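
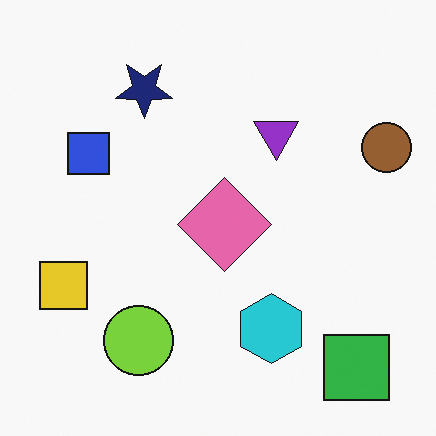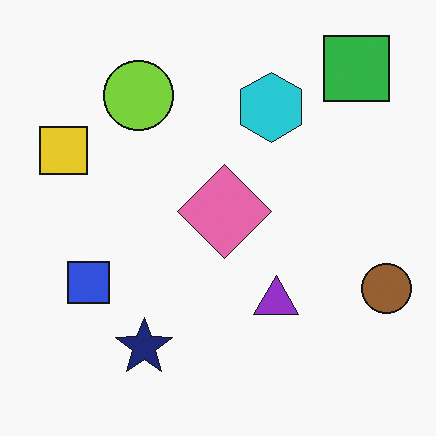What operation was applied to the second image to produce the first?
It was flipped vertically (top ↔ bottom).

The green square is in the top-right of the second image and the bottom-right of the first — shapes on opposite sides of the horizontal midline have swapped in a mirror flip.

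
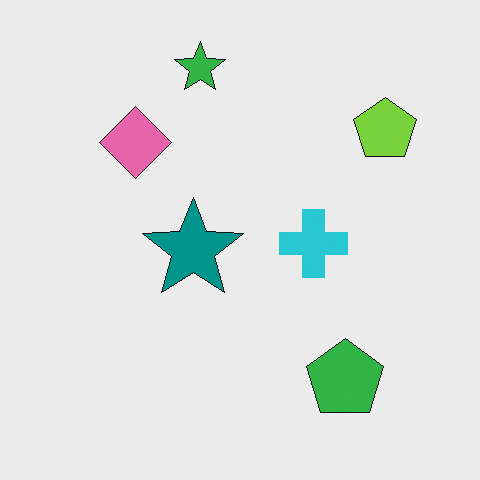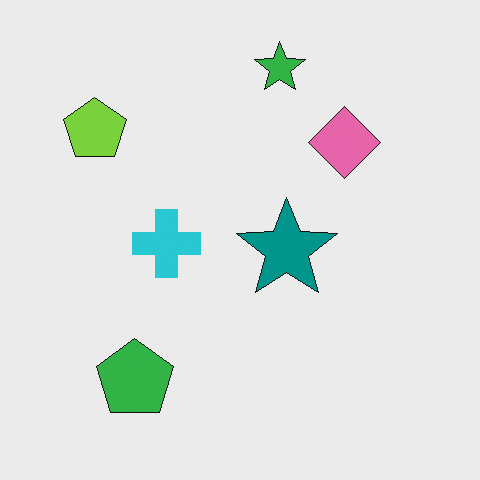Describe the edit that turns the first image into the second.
It was flipped horizontally (left ↔ right).

The lime pentagon is in the top-right of the first image and the top-left of the second — shapes on opposite sides of the vertical midline have swapped in a mirror flip.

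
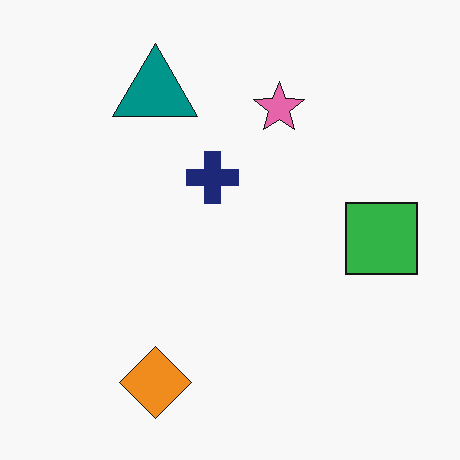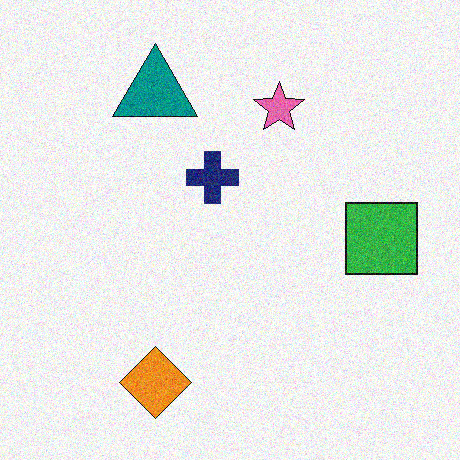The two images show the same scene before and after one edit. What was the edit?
The transformation is: degraded with visible gaussian noise.

Random speckle covers the whole image, including the flat background.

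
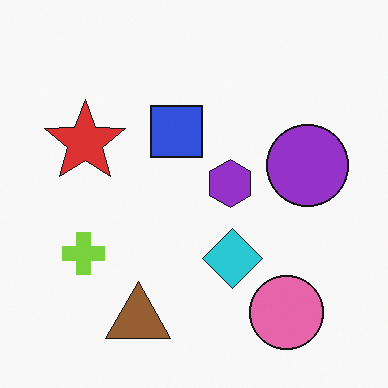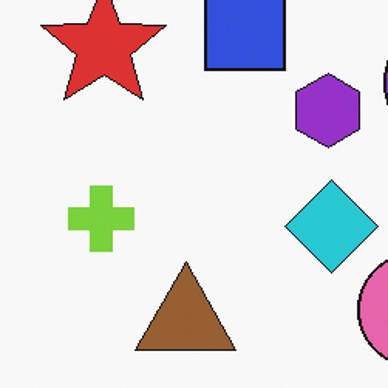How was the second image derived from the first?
Cropped slightly and scaled back up.

The visible shapes are larger and the field of view is narrower; shapes near the original edges may be partly or wholly outside the frame — a crop-and-rescale.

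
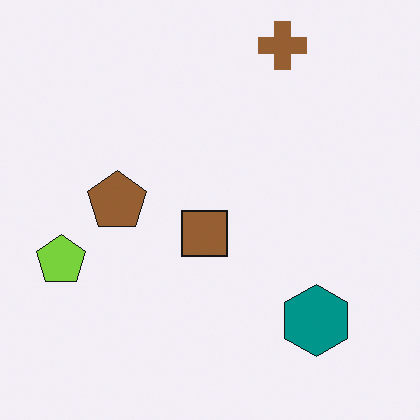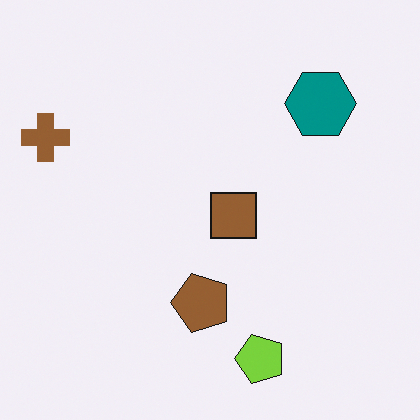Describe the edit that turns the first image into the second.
This is the original image rotated 90° counter-clockwise.

The brown cross sits in the top-right of the first image and the top-left of the second — consistent with a whole-image 90° counter-clockwise rotation.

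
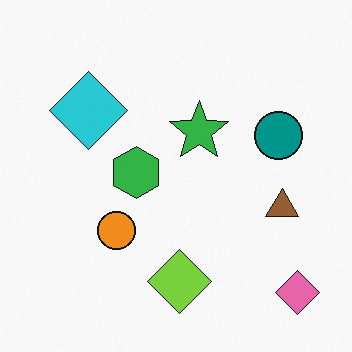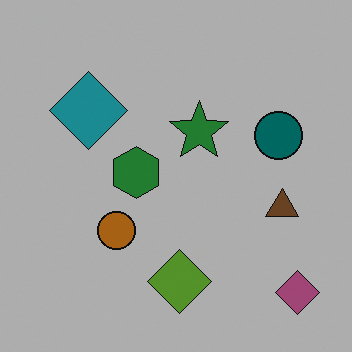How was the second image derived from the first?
It was substantially darkened.

Every pixel — background and shapes alike — is uniformly darkened.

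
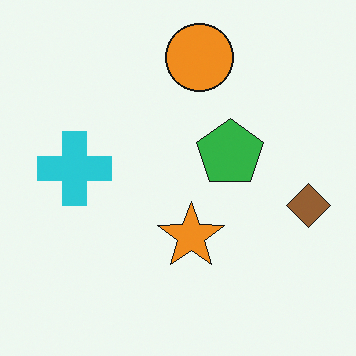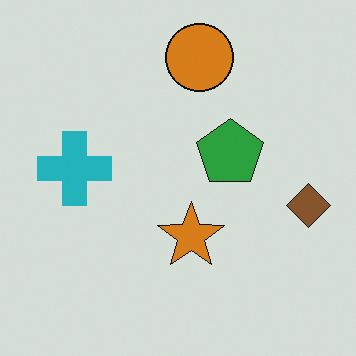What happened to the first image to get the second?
The transformation is: darkened a little.

Every pixel — background and shapes alike — is uniformly darkened.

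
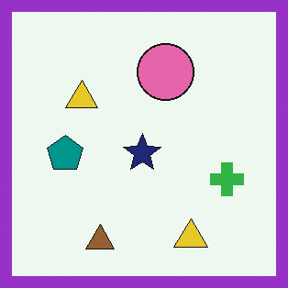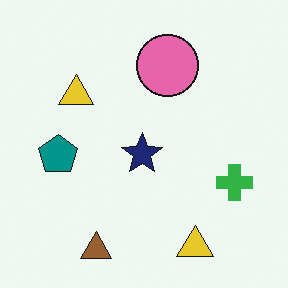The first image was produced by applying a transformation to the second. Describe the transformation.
This is the original image framed with a purple border.

A solid purple frame runs around the edge of the first image, with the content slightly shrunk inside it.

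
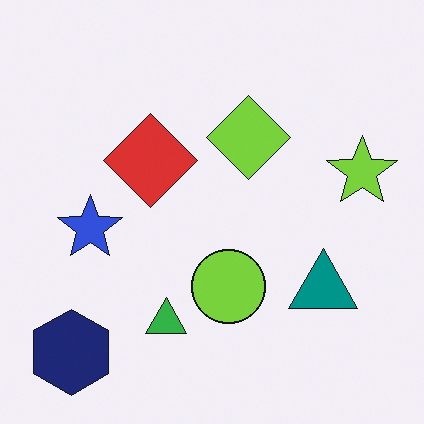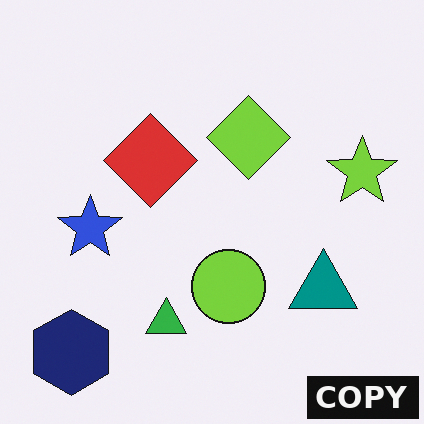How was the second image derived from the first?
This is the original image watermarked with the text "COPY" in the lower-right corner.

A dark label reading "COPY" appears in the lower-right corner.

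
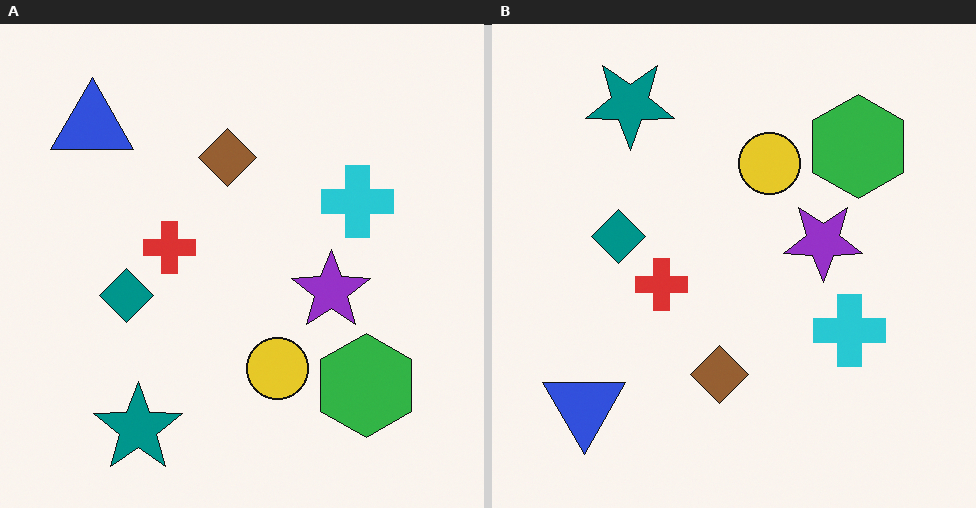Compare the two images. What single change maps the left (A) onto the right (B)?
It was flipped vertically (top ↔ bottom).

The teal star is in the bottom-left of the left (A) image and the top-left of the right (B) — shapes on opposite sides of the horizontal midline have swapped in a mirror flip.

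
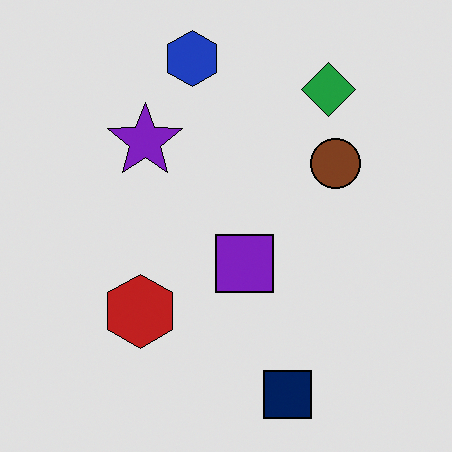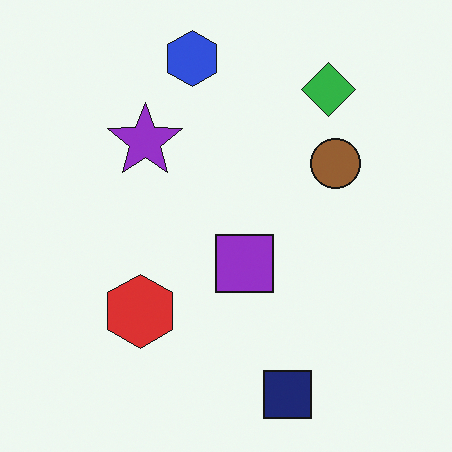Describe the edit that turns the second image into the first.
The first image is the second moderately posterized.

Each flat color has snapped to a coarser quantized level — most visibly, the near-white background has dropped to a flat grey.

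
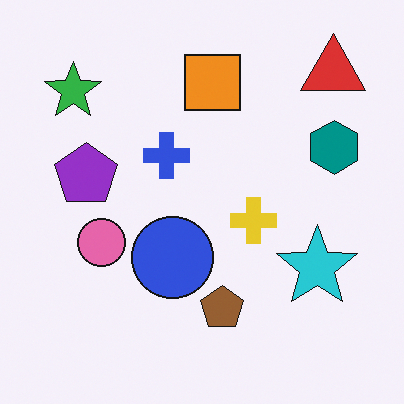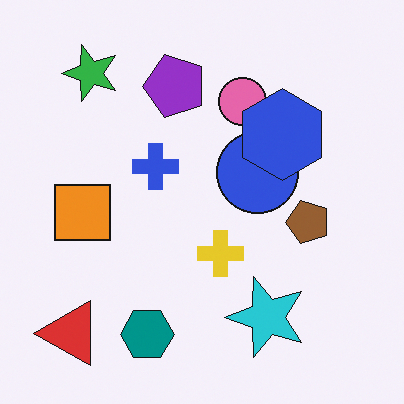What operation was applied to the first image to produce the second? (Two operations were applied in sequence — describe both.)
The image was transposed (reflected across the top-left ↔ bottom-right diagonal), then overlaid with an additional blue hexagon.

Shapes have swapped their row and column positions — what was in the top-right is now in the bottom-left — a diagonal reflection. A blue hexagon appears in the second image that is absent from the first.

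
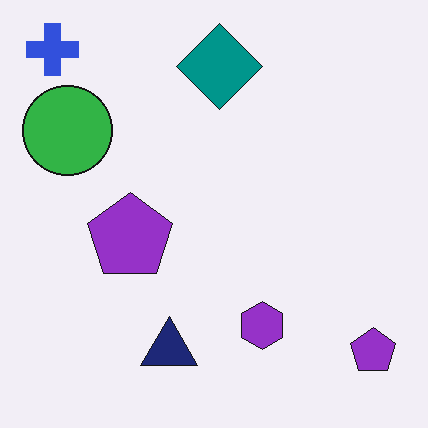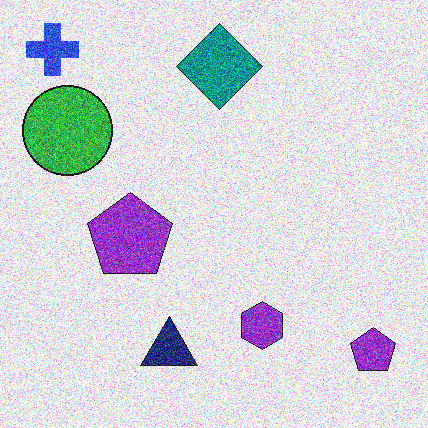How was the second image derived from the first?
The transformation is: degraded with strong gaussian noise.

Random speckle covers the whole image, including the flat background.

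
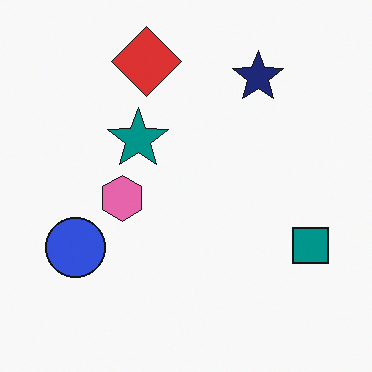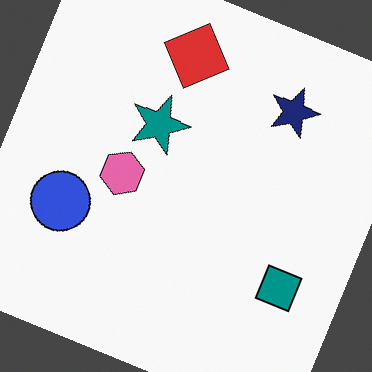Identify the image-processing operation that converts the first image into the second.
This is the original image rotated clockwise by a moderate amount.

Every shape is tilted by the same angle and the image corners show triangular fill wedges — a whole-image rotation by a non-right angle.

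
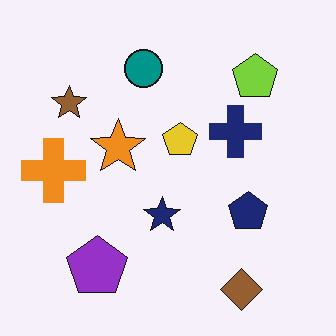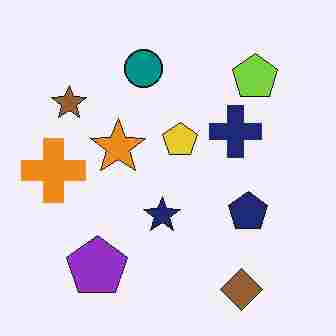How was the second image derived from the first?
The image was degraded with heavy JPEG compression.

Blocky 8×8 compression artifacts appear around shape edges and the flat background shows ringing — characteristic JPEG degradation.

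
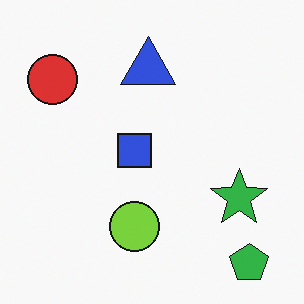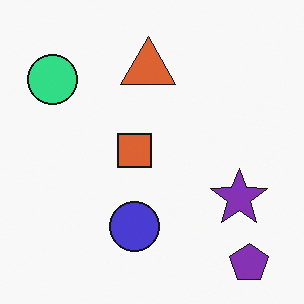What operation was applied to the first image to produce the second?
This is the original image hue-shifted through roughly a third of the color wheel.

Every shape's color has rotated by the same amount around the hue wheel — a uniform hue shift.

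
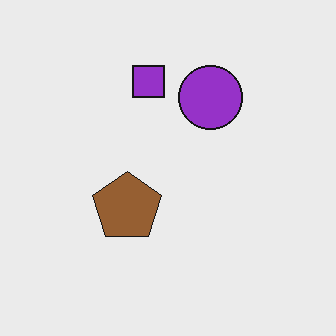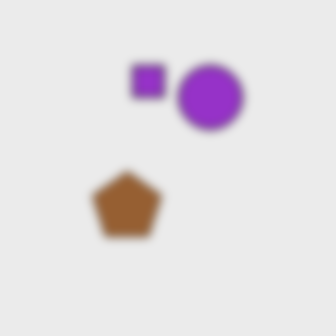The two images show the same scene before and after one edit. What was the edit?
The image was moderately blurred.

Shape edges and outlines are uniformly softened across the whole image.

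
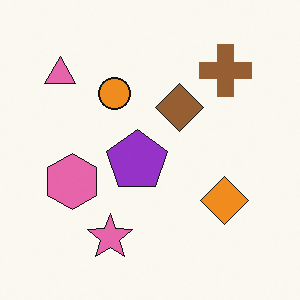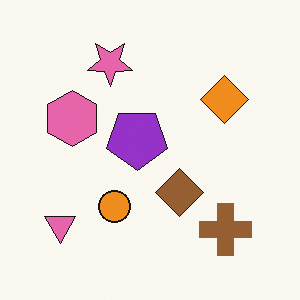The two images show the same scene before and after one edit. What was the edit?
Flipped vertically (top ↔ bottom).

The pink star is in the bottom of the first image and the top of the second — shapes on opposite sides of the horizontal midline have swapped in a mirror flip.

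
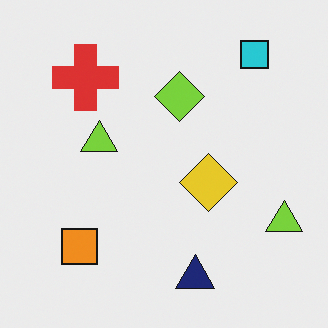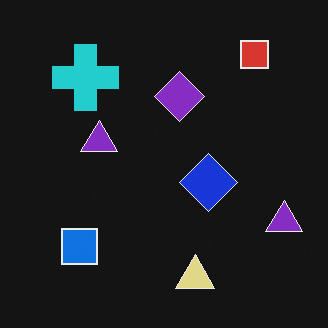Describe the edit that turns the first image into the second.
The transformation is: color-inverted (negative).

The light background has become dark and every shape's color is its complement — a photographic negative.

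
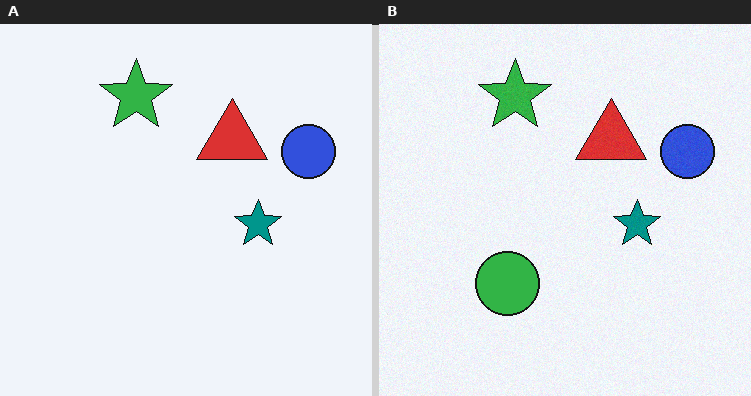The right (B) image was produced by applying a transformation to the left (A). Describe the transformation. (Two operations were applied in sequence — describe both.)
The image was degraded with a light layer of grain, then overlaid with an additional green circle.

Random speckle covers the whole image, including the flat background. A green circle appears in the right (B) image that is absent from the left (A).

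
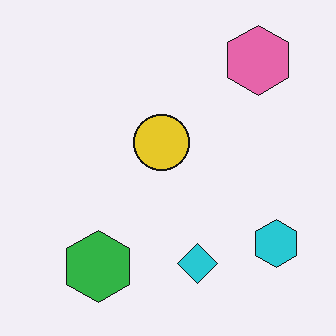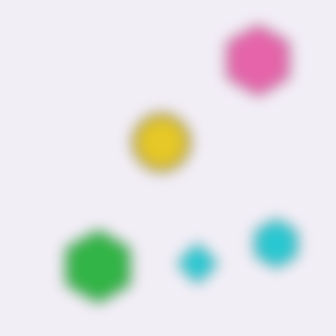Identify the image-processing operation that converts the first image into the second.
This is the original image strongly gaussian-blurred.

Shape edges and outlines are uniformly softened across the whole image.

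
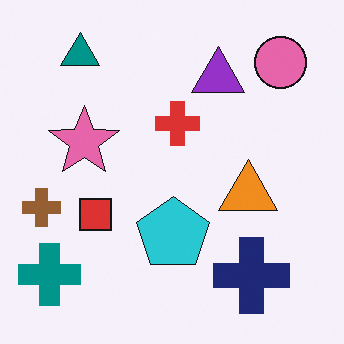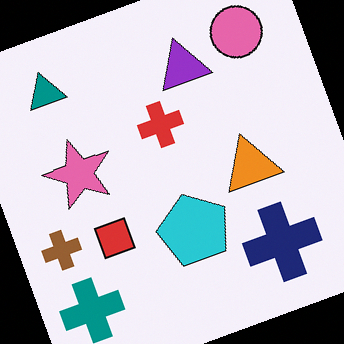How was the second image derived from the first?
This is the original image rotated counter-clockwise by a moderate amount.

Every shape is tilted by the same angle and the image corners show triangular fill wedges — a whole-image rotation by a non-right angle.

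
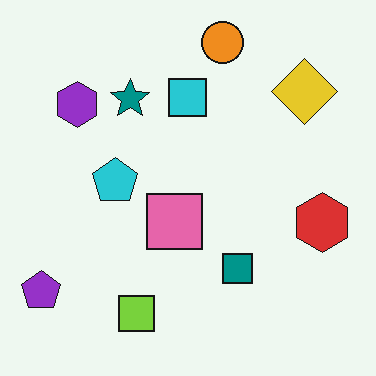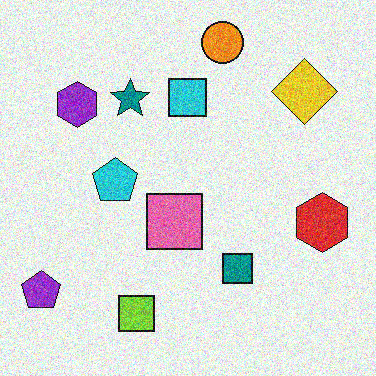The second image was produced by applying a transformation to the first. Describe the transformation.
The second image is the first degraded with a thick layer of grain.

Random speckle covers the whole image, including the flat background.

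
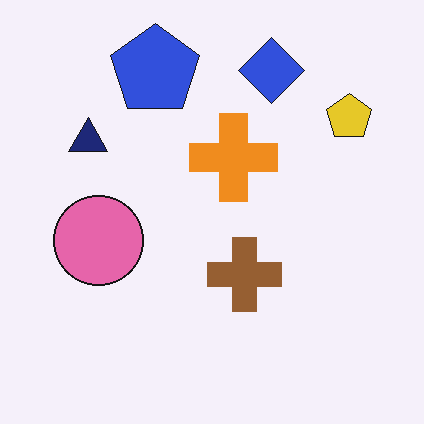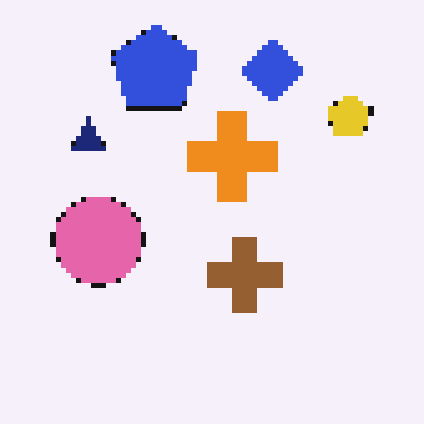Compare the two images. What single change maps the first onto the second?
Mildly pixelated.

Shapes are reduced to large square blocks; fine edges and outlines are lost — a downscale-then-upscale (mosaic) effect.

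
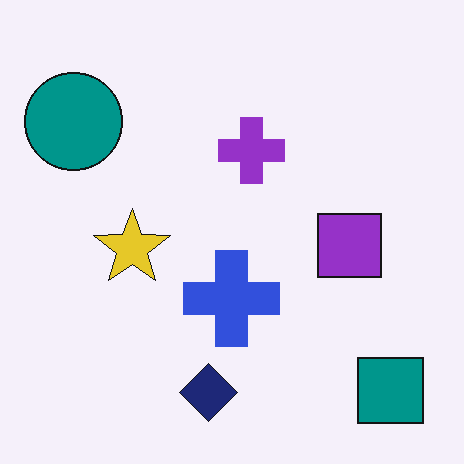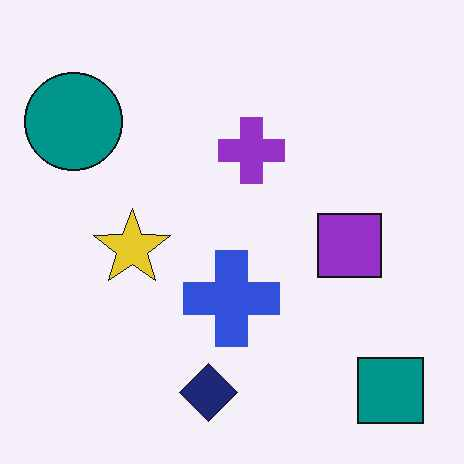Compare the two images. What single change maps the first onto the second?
It was given moderate JPEG compression.

Blocky 8×8 compression artifacts appear around shape edges and the flat background shows ringing — characteristic JPEG degradation.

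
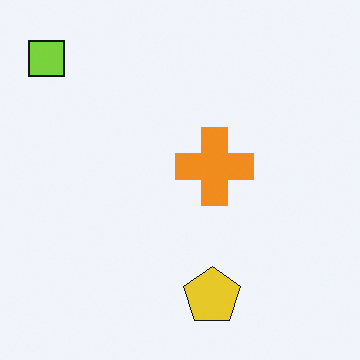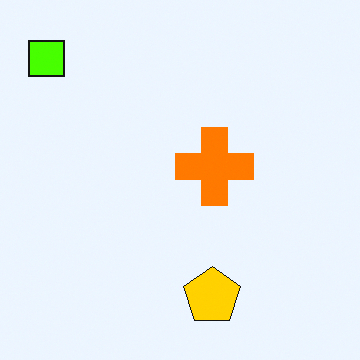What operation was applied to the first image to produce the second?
The image was heavily oversaturated.

All colors are more vivid — a global saturation change.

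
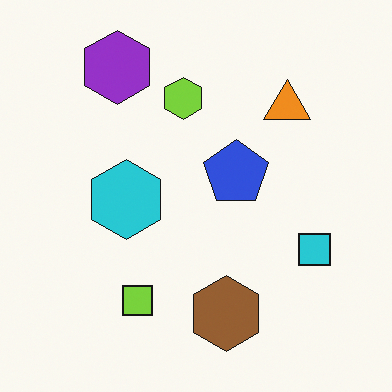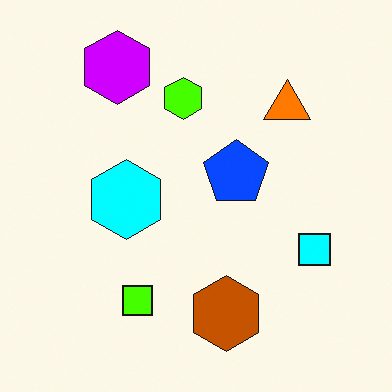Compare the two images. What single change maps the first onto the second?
The image was made much more vivid (saturation change).

All colors are more vivid — a global saturation change.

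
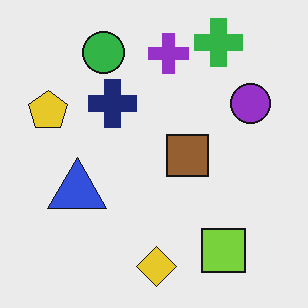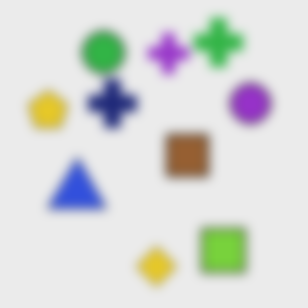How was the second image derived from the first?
The second image is the first strongly gaussian-blurred.

Shape edges and outlines are uniformly softened across the whole image.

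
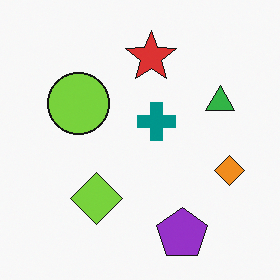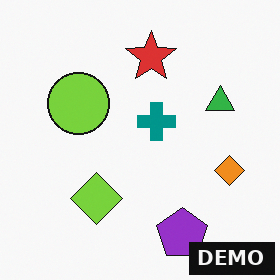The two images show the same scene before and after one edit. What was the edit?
The second image is the first watermarked with the text "DEMO" in the lower-right corner.

A dark label reading "DEMO" appears in the lower-right corner.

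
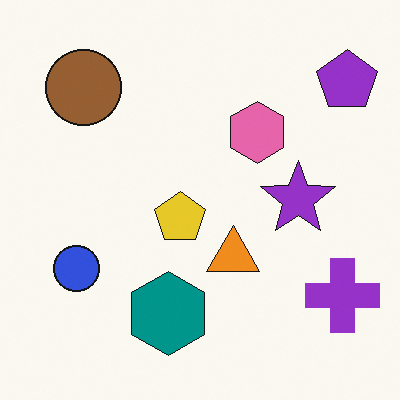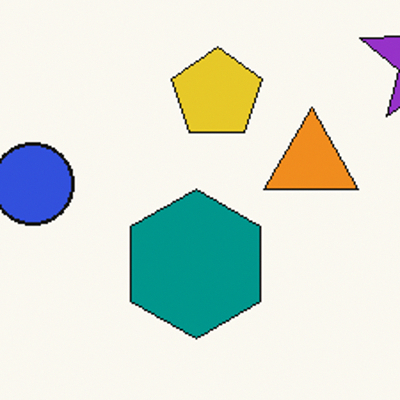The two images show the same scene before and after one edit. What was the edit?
The image was cropped to a noticeably smaller region and rescaled.

The visible shapes are larger and the field of view is narrower; shapes near the original edges may be partly or wholly outside the frame — a crop-and-rescale.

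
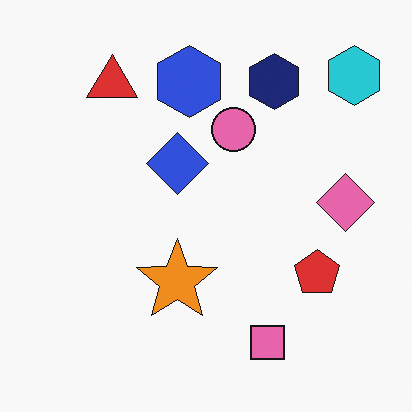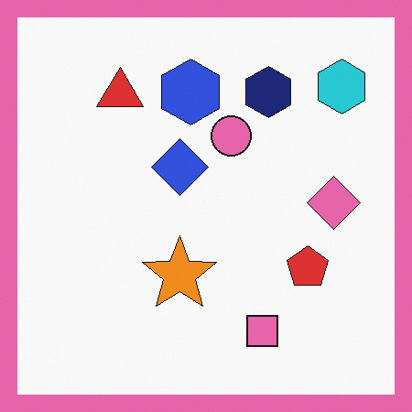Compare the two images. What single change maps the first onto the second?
The second image is the first framed with a pink border.

A solid pink frame runs around the edge of the second image, with the content slightly shrunk inside it.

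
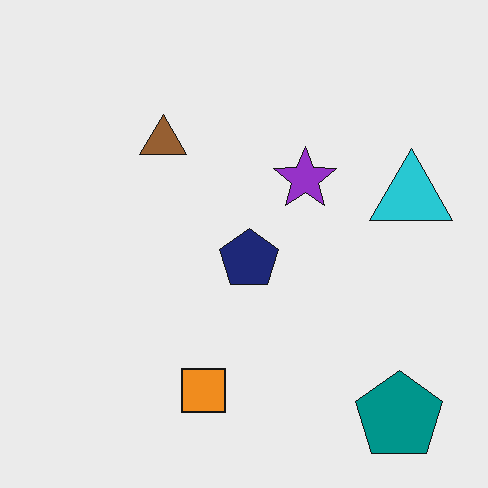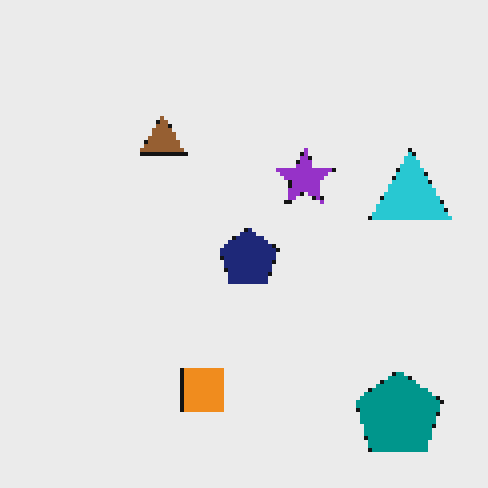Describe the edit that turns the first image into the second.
The image was mildly pixelated.

Shapes are reduced to large square blocks; fine edges and outlines are lost — a downscale-then-upscale (mosaic) effect.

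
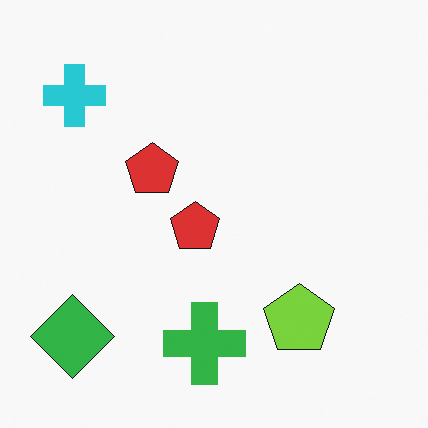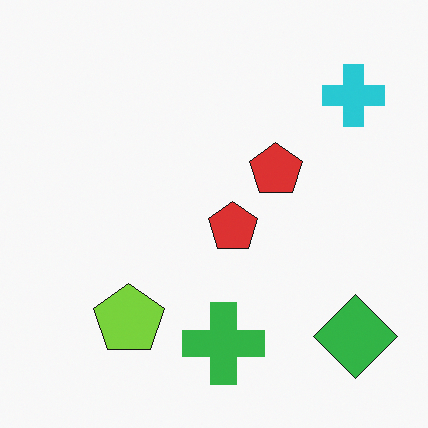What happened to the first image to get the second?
It was flipped horizontally (left ↔ right).

The green diamond is in the bottom-left of the first image and the bottom-right of the second — shapes on opposite sides of the vertical midline have swapped in a mirror flip.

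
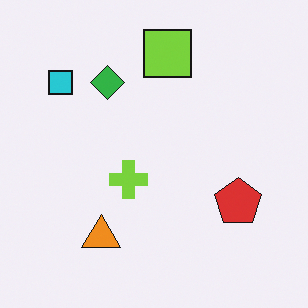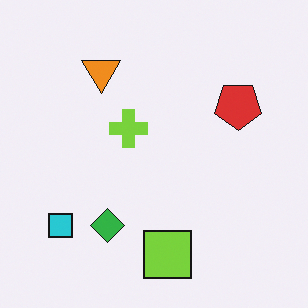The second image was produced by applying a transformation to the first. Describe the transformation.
The second image is the first flipped vertically (top ↔ bottom).

The lime square is in the top of the first image and the bottom of the second — shapes on opposite sides of the horizontal midline have swapped in a mirror flip.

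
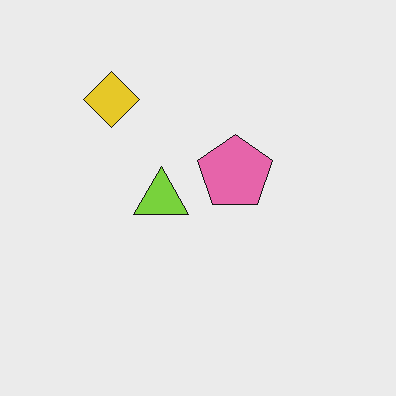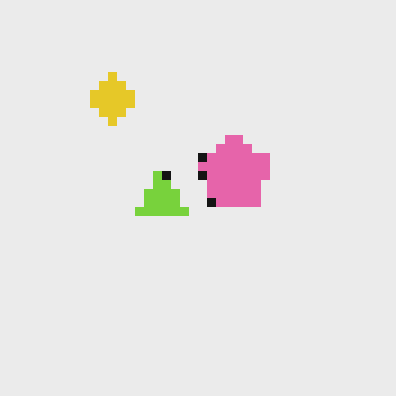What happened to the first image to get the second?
Heavily pixelated into large blocks.

Shapes are reduced to large square blocks; fine edges and outlines are lost — a downscale-then-upscale (mosaic) effect.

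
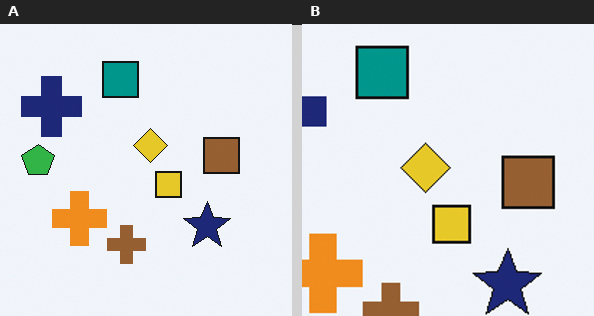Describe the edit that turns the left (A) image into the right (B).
The transformation is: cropped to a modestly smaller region and rescaled.

The visible shapes are larger and the field of view is narrower; shapes near the original edges may be partly or wholly outside the frame — a crop-and-rescale.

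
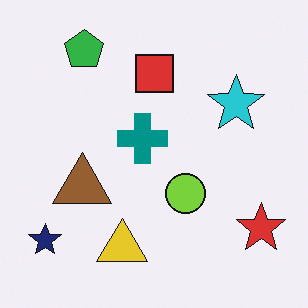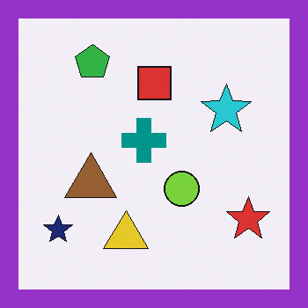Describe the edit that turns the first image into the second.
This is the original image framed with a purple border.

A solid purple frame runs around the edge of the second image, with the content slightly shrunk inside it.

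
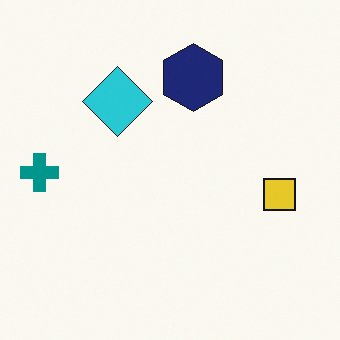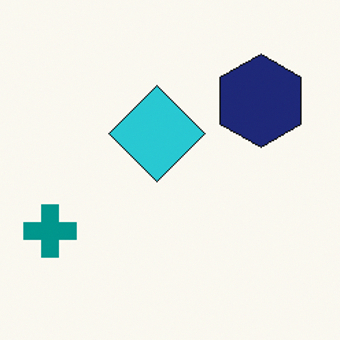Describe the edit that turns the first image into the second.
This is the original image cropped slightly and scaled back up.

The visible shapes are larger and the field of view is narrower; shapes near the original edges may be partly or wholly outside the frame — a crop-and-rescale.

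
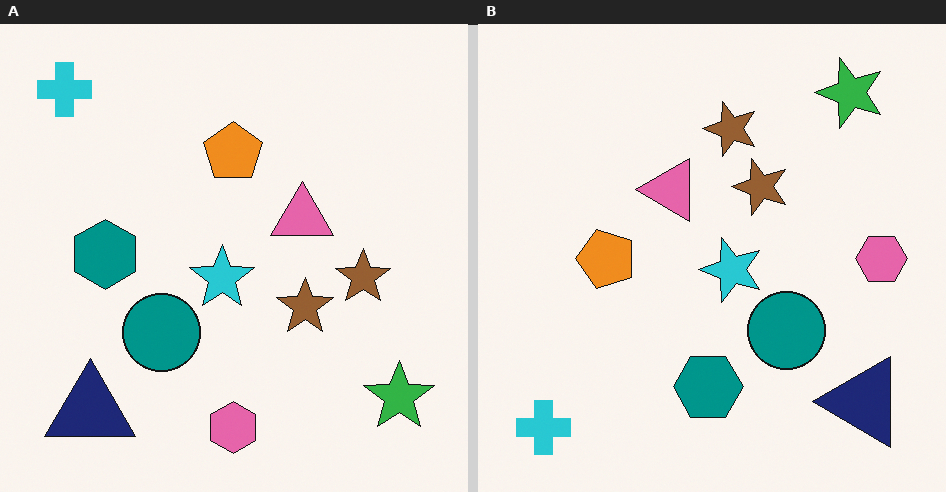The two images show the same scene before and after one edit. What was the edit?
The transformation is: rotated 90° counter-clockwise.

The cyan cross sits in the top-left of the left (A) image and the bottom-left of the right (B) — consistent with a whole-image 90° counter-clockwise rotation.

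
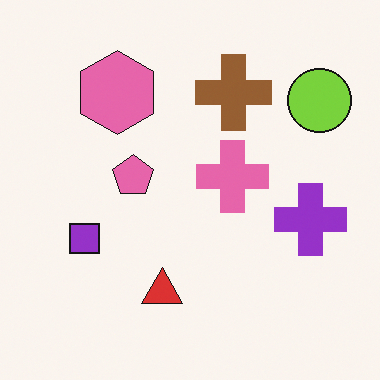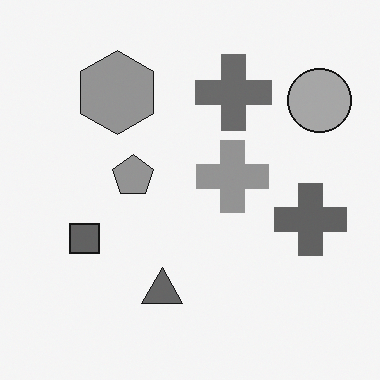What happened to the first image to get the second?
The transformation is: converted to grayscale.

All color is removed — every shape is now a shade of grey.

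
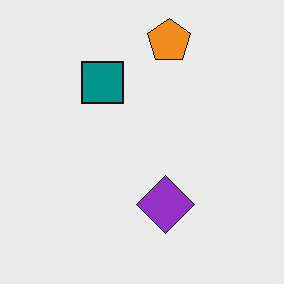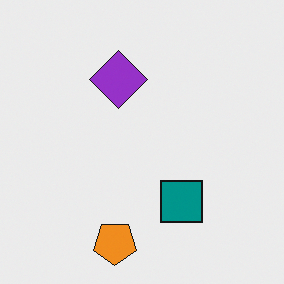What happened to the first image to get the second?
The transformation is: rotated 180°.

The orange pentagon sits in the top of the first image and the bottom of the second — consistent with a whole-image 180° rotation.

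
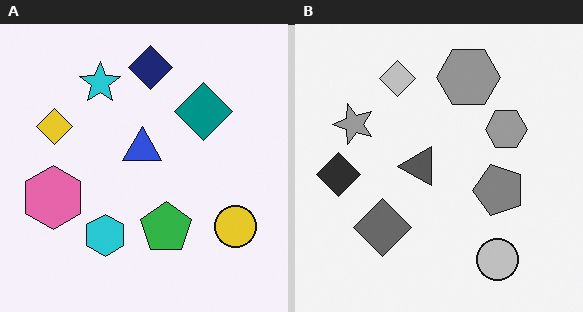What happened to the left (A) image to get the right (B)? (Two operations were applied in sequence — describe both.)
Transposed (reflected across the top-left ↔ bottom-right diagonal), then converted to grayscale.

Shapes have swapped their row and column positions — what was in the top-right is now in the bottom-left — a diagonal reflection. All color is removed — every shape is now a shade of grey.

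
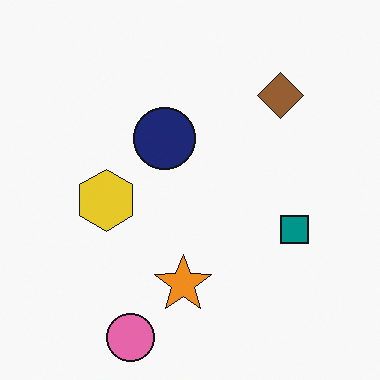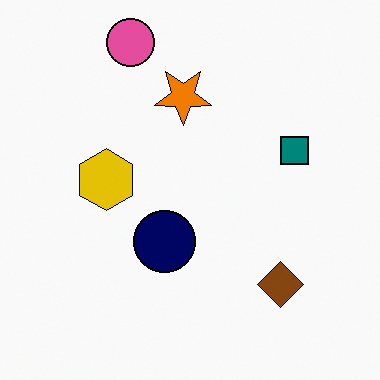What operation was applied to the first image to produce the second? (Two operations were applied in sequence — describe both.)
The image was given slightly increased contrast, then flipped vertically (top ↔ bottom).

Tones are pushed away from mid-grey across the whole image — a global contrast change. The pink circle is in the bottom of the first image and the top of the second — shapes on opposite sides of the horizontal midline have swapped in a mirror flip.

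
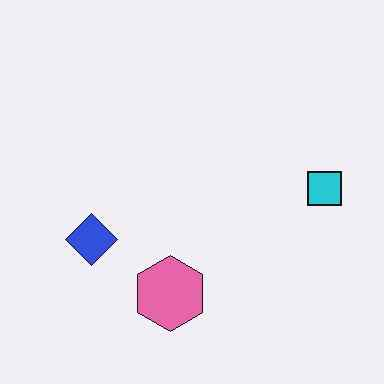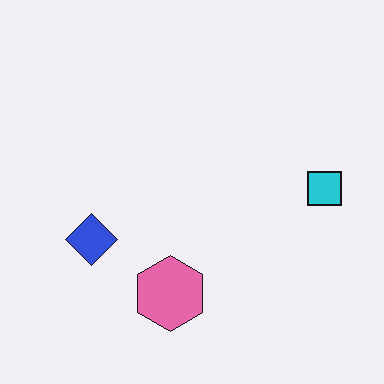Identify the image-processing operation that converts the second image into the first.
The transformation is: given moderate JPEG compression.

Blocky 8×8 compression artifacts appear around shape edges and the flat background shows ringing — characteristic JPEG degradation.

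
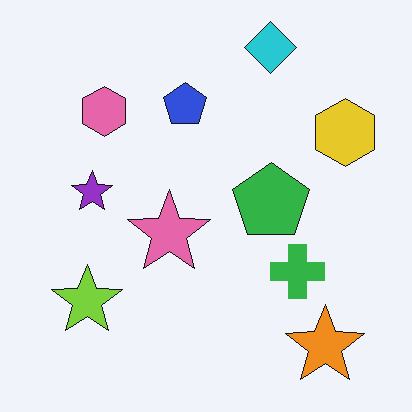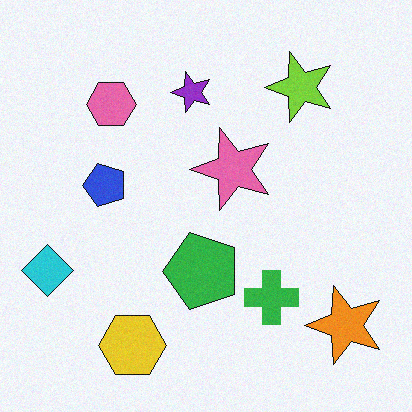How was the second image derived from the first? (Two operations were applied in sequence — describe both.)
Degraded with light additive noise, then transposed (reflected across the top-left ↔ bottom-right diagonal).

Random speckle covers the whole image, including the flat background. Shapes have swapped their row and column positions — what was in the top-right is now in the bottom-left — a diagonal reflection.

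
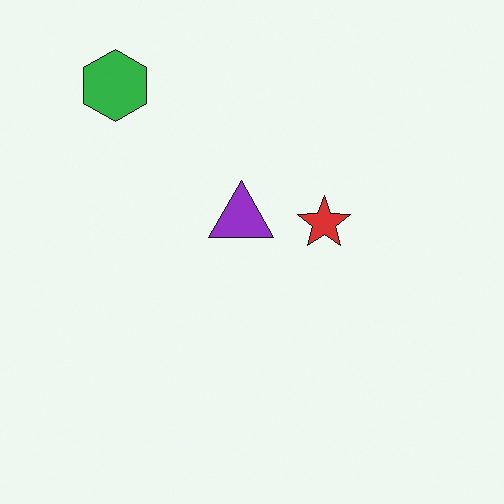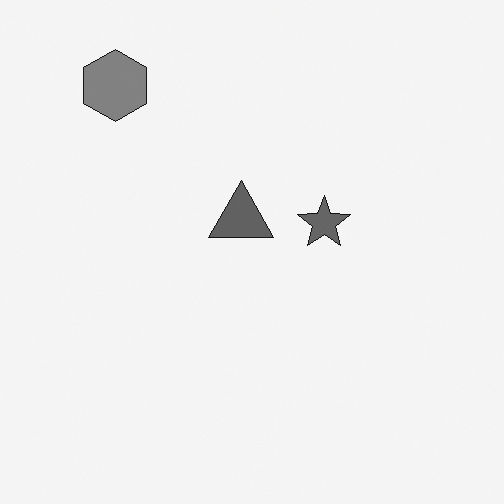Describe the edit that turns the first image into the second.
The image was converted to grayscale.

All color is removed — every shape is now a shade of grey.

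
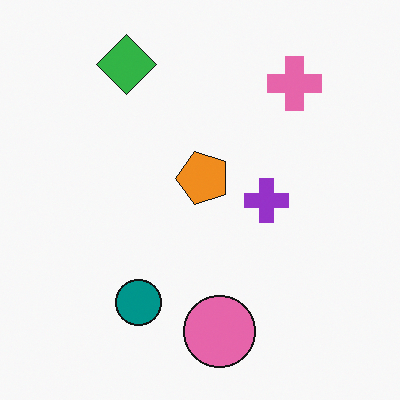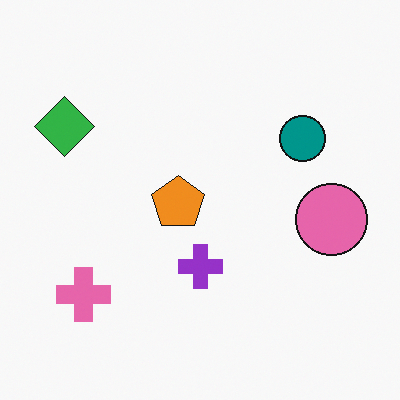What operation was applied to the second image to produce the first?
The image was transposed (reflected across the top-left ↔ bottom-right diagonal).

Shapes have swapped their row and column positions — what was in the top-right is now in the bottom-left — a diagonal reflection.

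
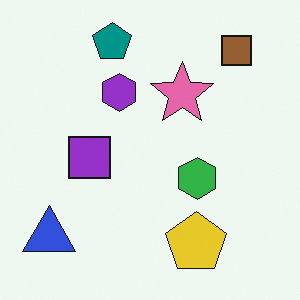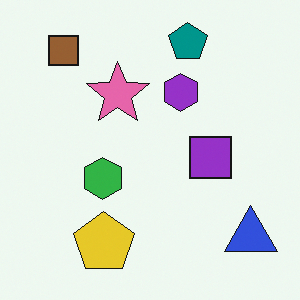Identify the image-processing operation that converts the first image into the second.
The transformation is: flipped horizontally (left ↔ right).

The blue triangle is in the bottom-left of the first image and the bottom-right of the second — shapes on opposite sides of the vertical midline have swapped in a mirror flip.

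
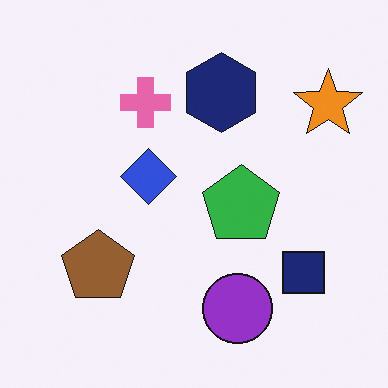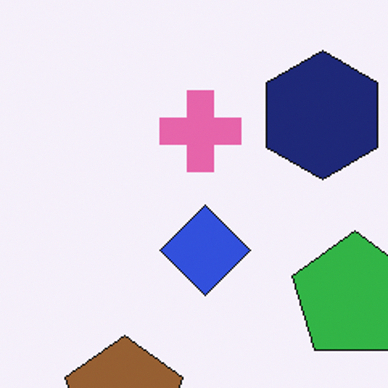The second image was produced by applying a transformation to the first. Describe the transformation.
This is the original image cropped to a modestly smaller region and rescaled.

The visible shapes are larger and the field of view is narrower; shapes near the original edges may be partly or wholly outside the frame — a crop-and-rescale.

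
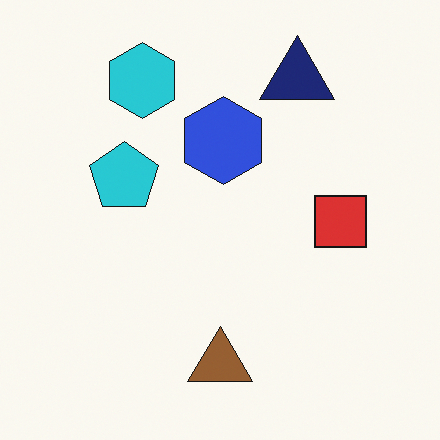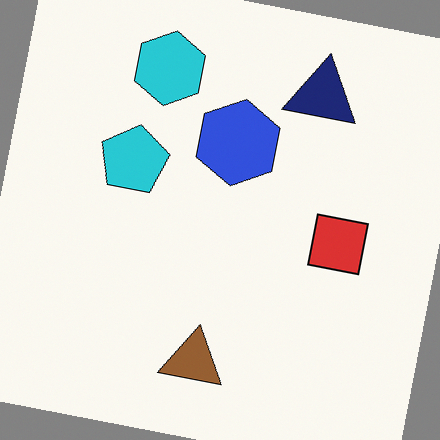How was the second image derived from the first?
This is the original image rotated clockwise by a small amount.

Every shape is tilted by the same angle and the image corners show triangular fill wedges — a whole-image rotation by a non-right angle.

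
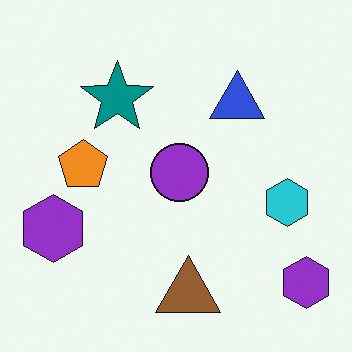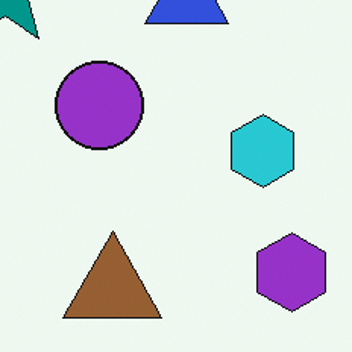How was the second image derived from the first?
The transformation is: cropped slightly and scaled back up.

The visible shapes are larger and the field of view is narrower; shapes near the original edges may be partly or wholly outside the frame — a crop-and-rescale.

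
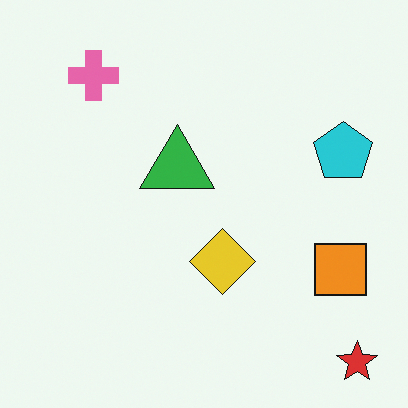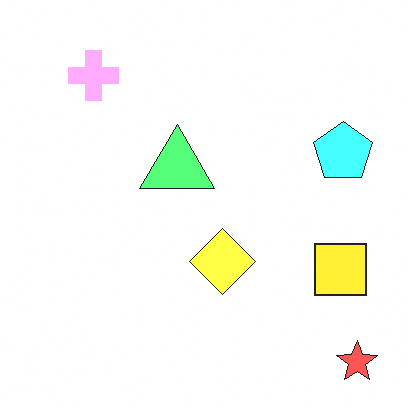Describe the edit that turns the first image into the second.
It was brightened a lot.

Every pixel — background and shapes alike — is uniformly brightened.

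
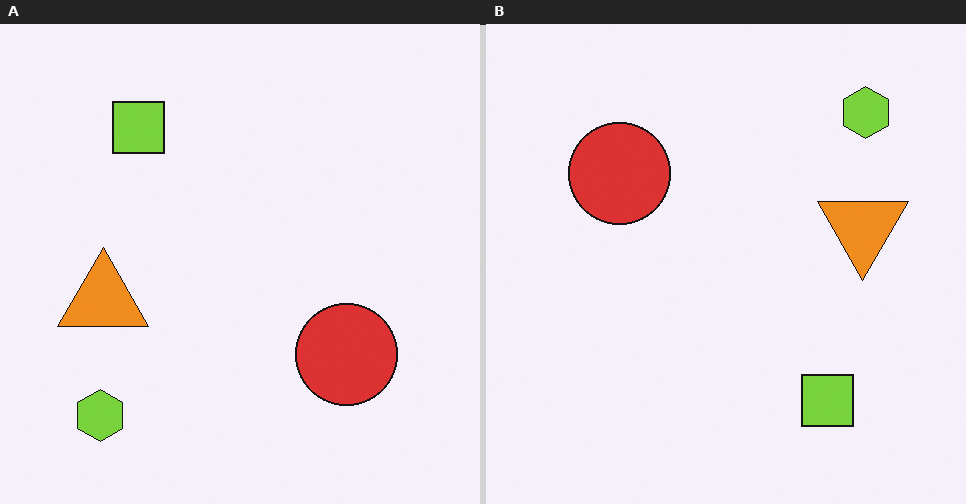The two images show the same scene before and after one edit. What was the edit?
It was rotated 180°.

The lime hexagon sits in the bottom-left of the left (A) image and the top-right of the right (B) — consistent with a whole-image 180° rotation.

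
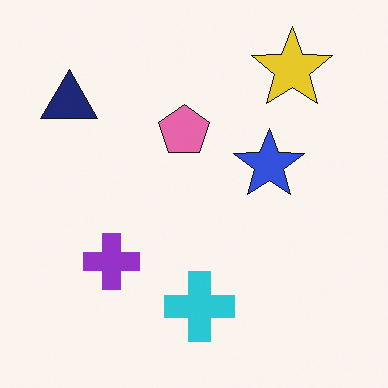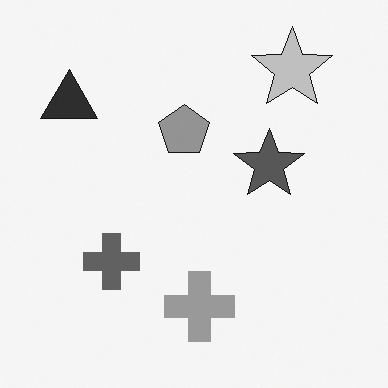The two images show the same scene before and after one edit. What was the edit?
The second image is the first converted to grayscale.

All color is removed — every shape is now a shade of grey.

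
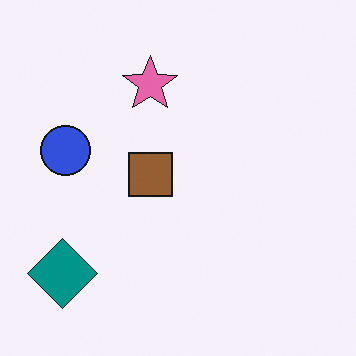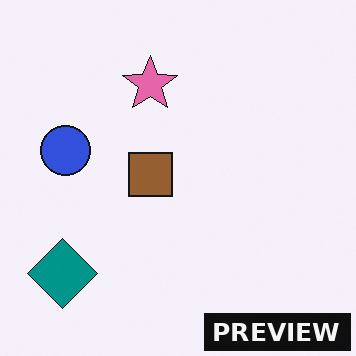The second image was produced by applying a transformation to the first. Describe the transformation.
The transformation is: watermarked with the text "PREVIEW" in the lower-right corner.

A dark label reading "PREVIEW" appears in the lower-right corner.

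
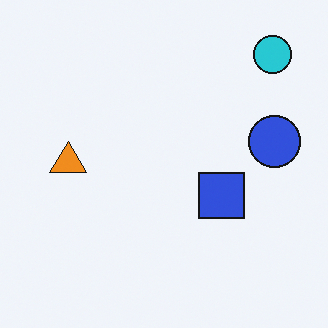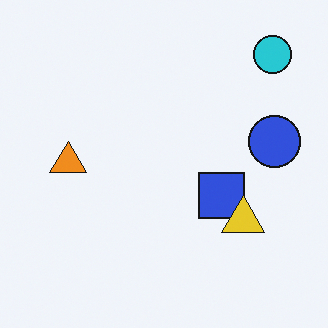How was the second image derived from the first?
Overlaid with an additional yellow triangle.

A yellow triangle appears in the second image that is absent from the first.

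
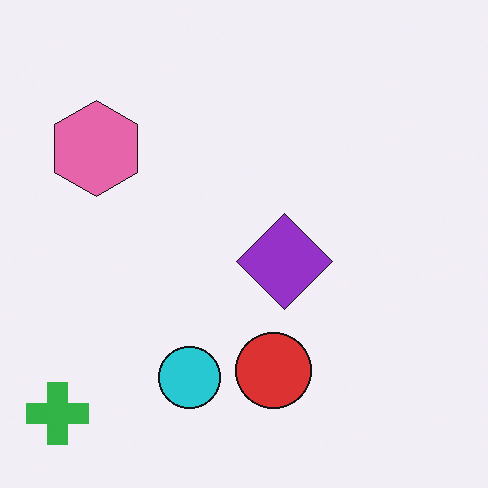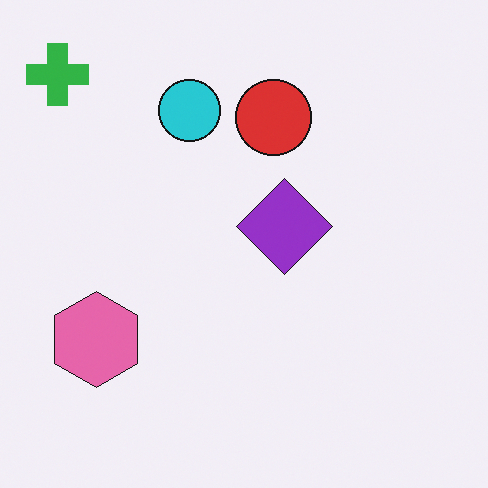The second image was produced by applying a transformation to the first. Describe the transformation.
This is the original image flipped vertically (top ↔ bottom).

The green cross is in the bottom-left of the first image and the top-left of the second — shapes on opposite sides of the horizontal midline have swapped in a mirror flip.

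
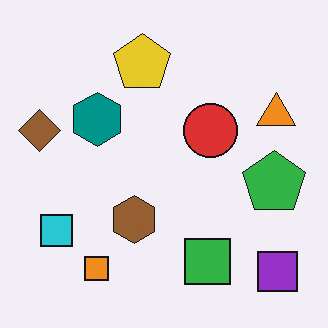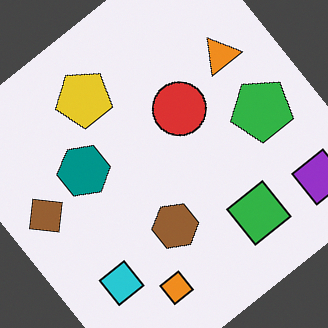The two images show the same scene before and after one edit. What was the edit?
The image was rotated counter-clockwise by a large amount — several tens of degrees.

Every shape is tilted by the same angle and the image corners show triangular fill wedges — a whole-image rotation by a non-right angle.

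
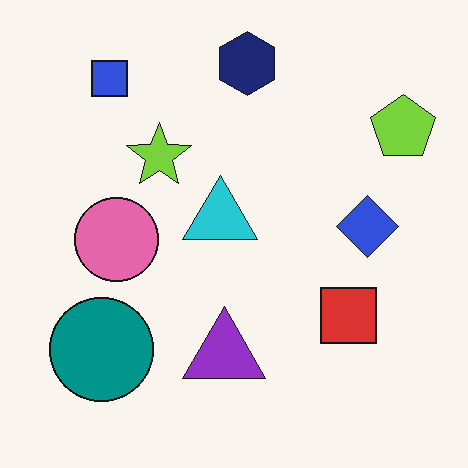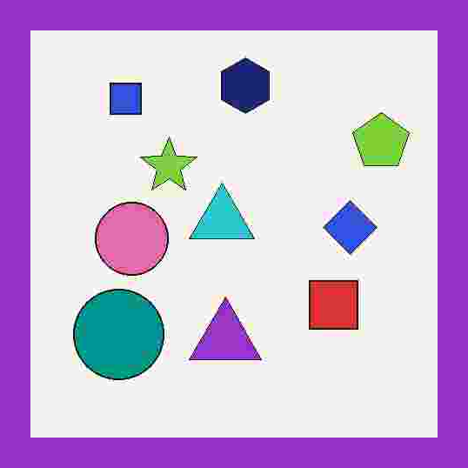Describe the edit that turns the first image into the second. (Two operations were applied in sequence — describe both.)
The transformation is: degraded with heavy JPEG compression, then framed with a purple border.

Blocky 8×8 compression artifacts appear around shape edges and the flat background shows ringing — characteristic JPEG degradation. A solid purple frame runs around the edge of the second image, with the content slightly shrunk inside it.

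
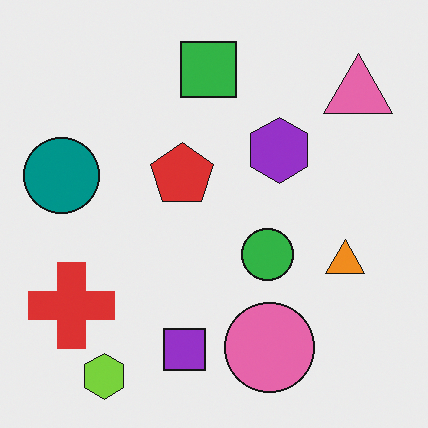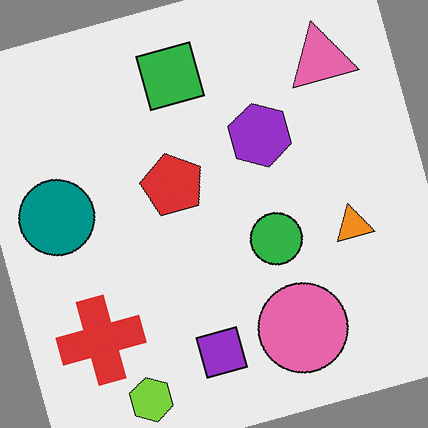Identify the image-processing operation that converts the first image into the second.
It was rotated counter-clockwise by a moderate amount.

Every shape is tilted by the same angle and the image corners show triangular fill wedges — a whole-image rotation by a non-right angle.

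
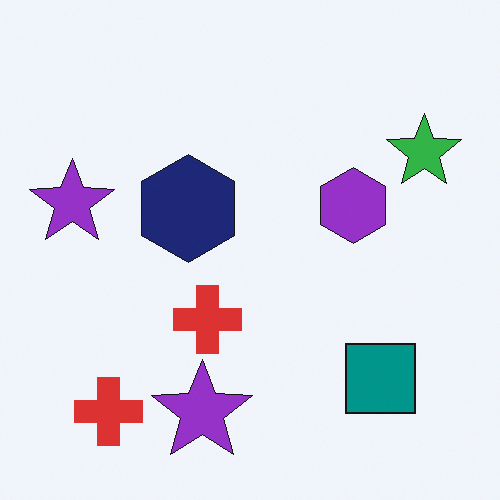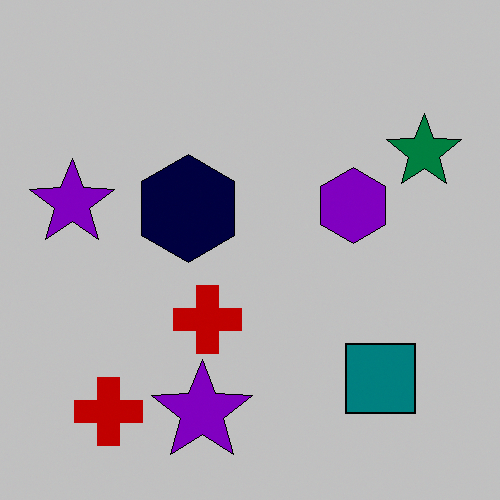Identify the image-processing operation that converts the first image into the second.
This is the original image heavily posterized to just a handful of flat colors.

Each flat color has snapped to a coarser quantized level — most visibly, the near-white background has dropped to a flat grey.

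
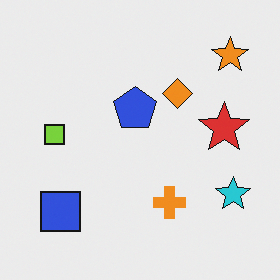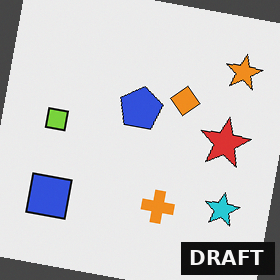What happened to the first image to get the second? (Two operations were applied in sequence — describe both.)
It was rotated clockwise by a few degrees, then watermarked with the text "DRAFT" in the lower-right corner.

Every shape is tilted by the same angle and the image corners show triangular fill wedges — a whole-image rotation by a non-right angle. A dark label reading "DRAFT" appears in the lower-right corner.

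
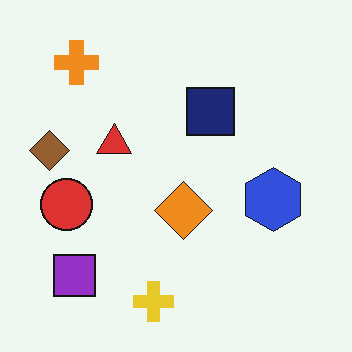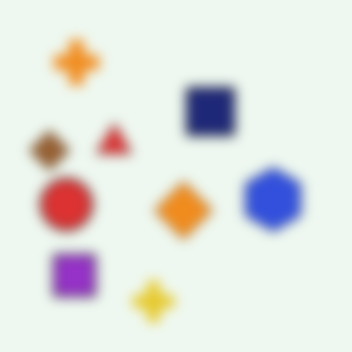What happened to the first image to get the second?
This is the original image heavily blurred.

Shape edges and outlines are uniformly softened across the whole image.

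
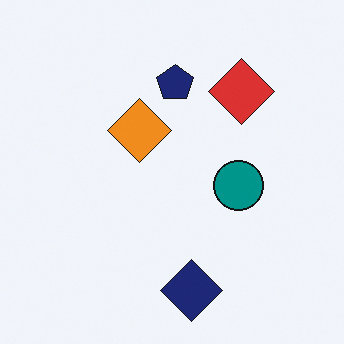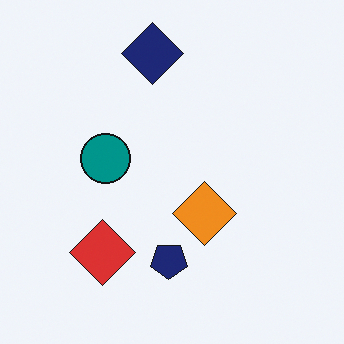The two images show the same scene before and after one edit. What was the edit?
This is the original image rotated 180°.

The navy diamond sits in the bottom of the first image and the top of the second — consistent with a whole-image 180° rotation.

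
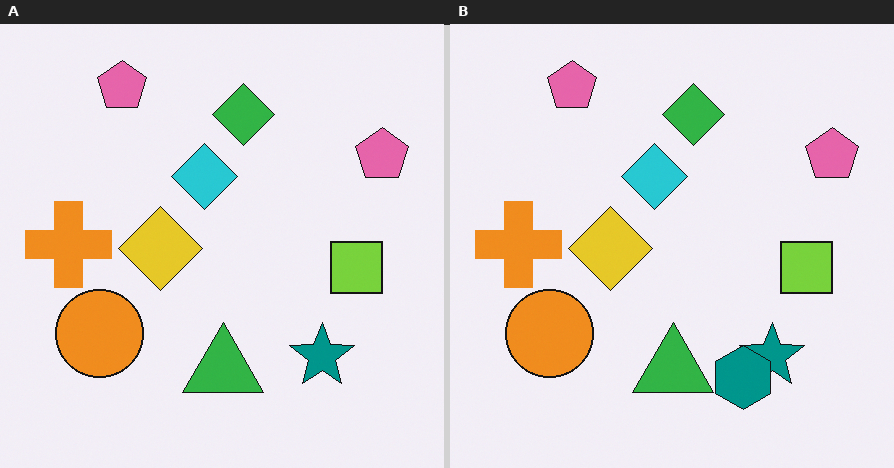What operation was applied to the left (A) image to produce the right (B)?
The image was overlaid with an additional teal hexagon.

A teal hexagon appears in the right (B) image that is absent from the left (A).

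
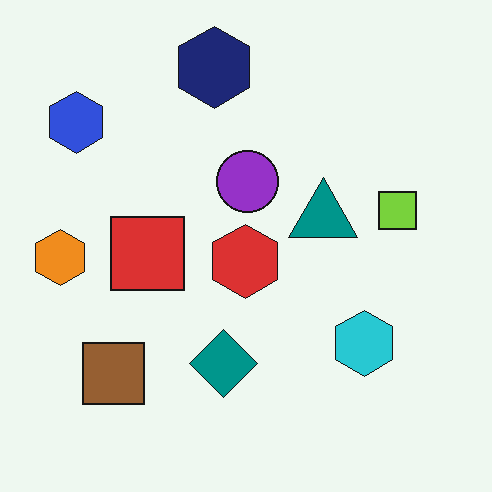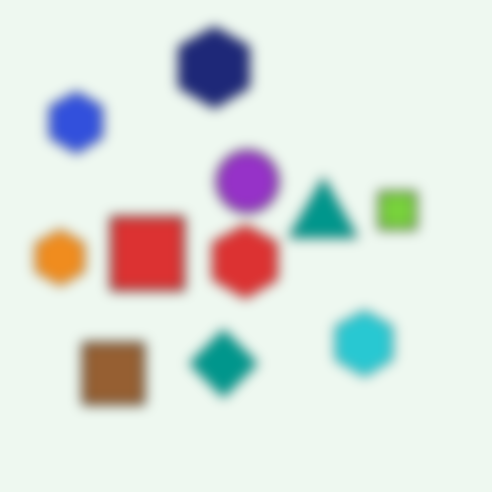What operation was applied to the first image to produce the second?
It was heavily blurred.

Shape edges and outlines are uniformly softened across the whole image.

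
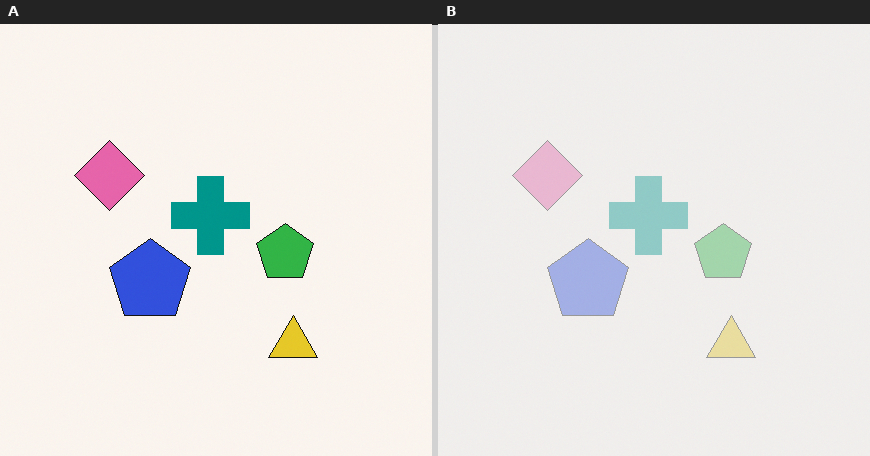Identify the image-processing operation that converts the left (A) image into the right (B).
It was given much lower contrast.

Tones are pushed toward mid-grey across the whole image — a global contrast change.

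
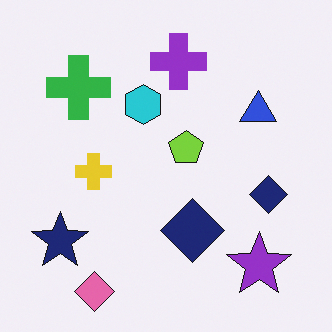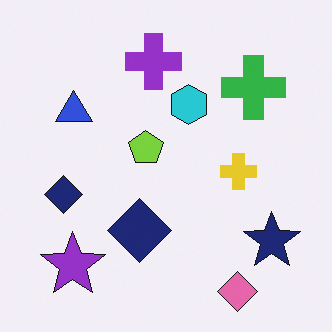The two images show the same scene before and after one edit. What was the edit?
This is the original image flipped horizontally (left ↔ right).

The navy star is in the bottom-left of the first image and the bottom-right of the second — shapes on opposite sides of the vertical midline have swapped in a mirror flip.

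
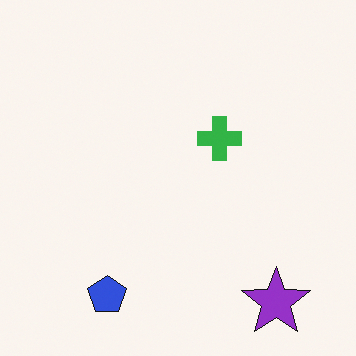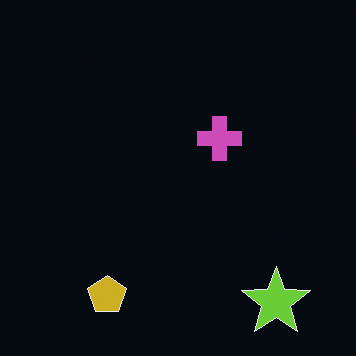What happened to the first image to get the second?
Color-inverted (negative).

The light background has become dark and every shape's color is its complement — a photographic negative.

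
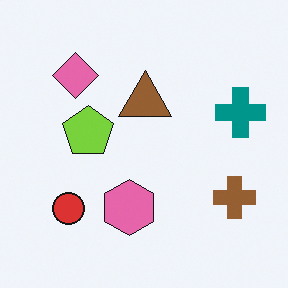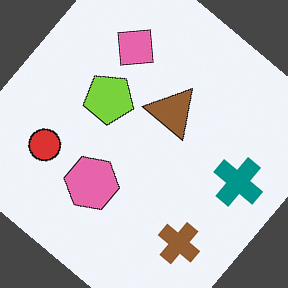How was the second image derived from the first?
The second image is the first rotated clockwise by a large amount — several tens of degrees.

Every shape is tilted by the same angle and the image corners show triangular fill wedges — a whole-image rotation by a non-right angle.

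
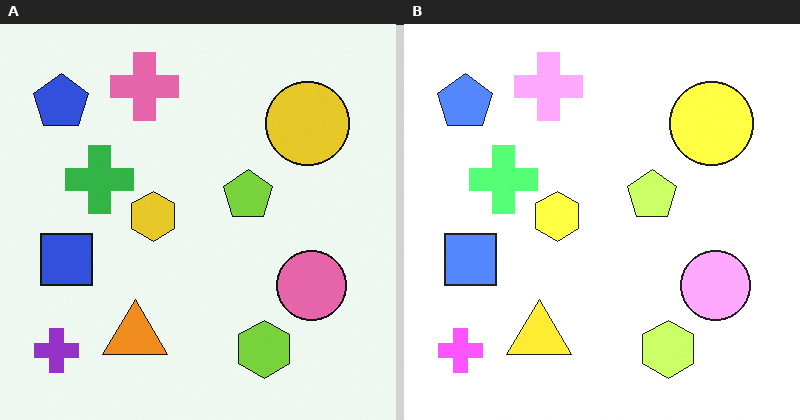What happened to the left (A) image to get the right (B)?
Noticeably brightened.

Every pixel — background and shapes alike — is uniformly brightened.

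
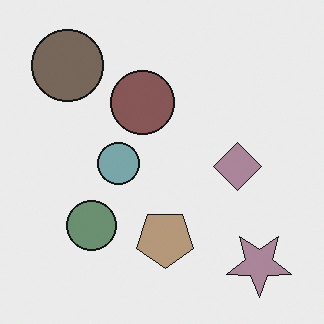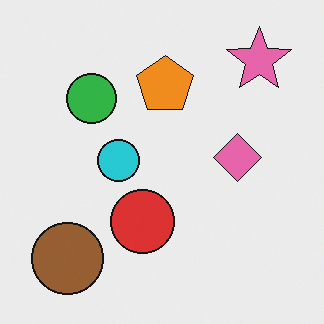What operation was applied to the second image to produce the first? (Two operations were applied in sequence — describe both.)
This is the original image flipped vertically (top ↔ bottom), then made much more muted (saturation change).

The pink star is in the top-right of the second image and the bottom-right of the first — shapes on opposite sides of the horizontal midline have swapped in a mirror flip. All colors are more muted and greyish — a global saturation change.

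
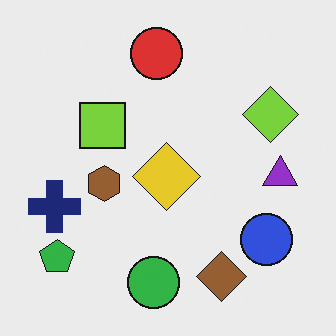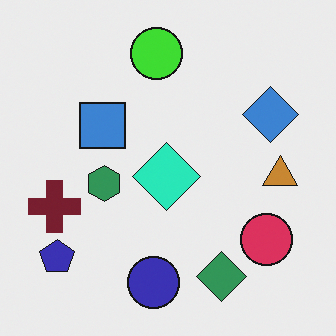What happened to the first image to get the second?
The second image is the first hue-shifted by a moderate amount.

Every shape's color has rotated by the same amount around the hue wheel — a uniform hue shift.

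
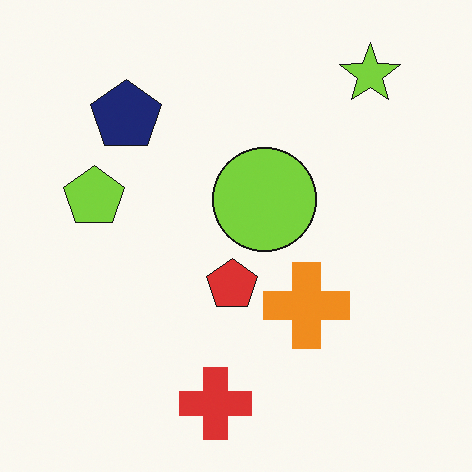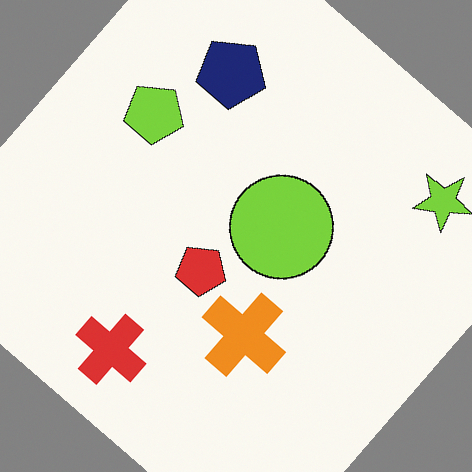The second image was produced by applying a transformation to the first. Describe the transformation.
It was rotated clockwise by a large amount — several tens of degrees.

Every shape is tilted by the same angle and the image corners show triangular fill wedges — a whole-image rotation by a non-right angle.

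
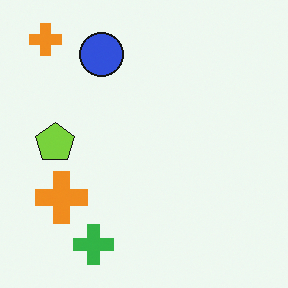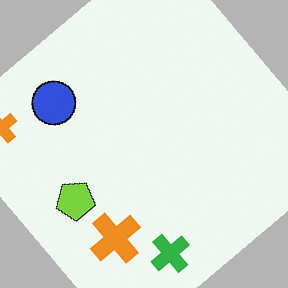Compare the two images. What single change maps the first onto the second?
This is the original image rotated counter-clockwise by a large amount — several tens of degrees.

Every shape is tilted by the same angle and the image corners show triangular fill wedges — a whole-image rotation by a non-right angle.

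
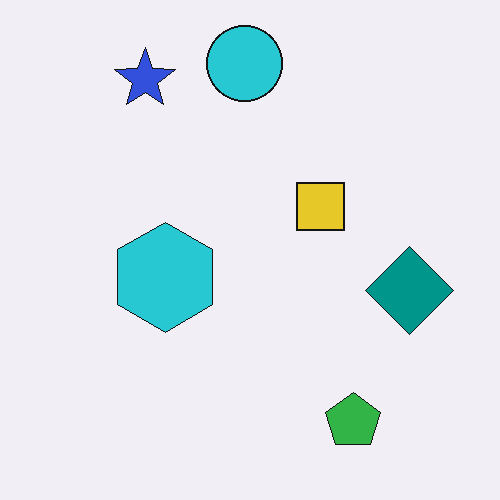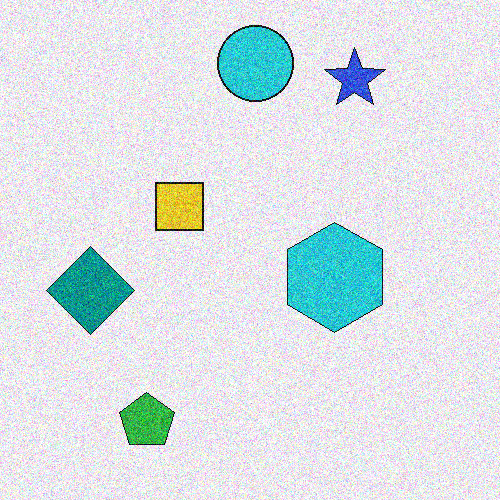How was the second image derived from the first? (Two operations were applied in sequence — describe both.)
Flipped horizontally (left ↔ right), then degraded with strong gaussian noise.

The teal diamond is in the right of the first image and the left of the second — shapes on opposite sides of the vertical midline have swapped in a mirror flip. Random speckle covers the whole image, including the flat background.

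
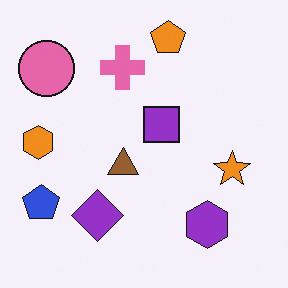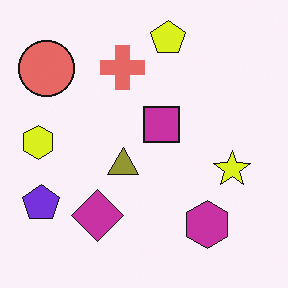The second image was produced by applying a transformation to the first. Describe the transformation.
It was hue-shifted by a small amount.

Every shape's color has rotated by the same amount around the hue wheel — a uniform hue shift.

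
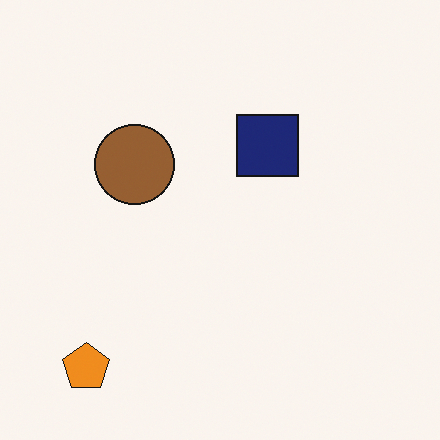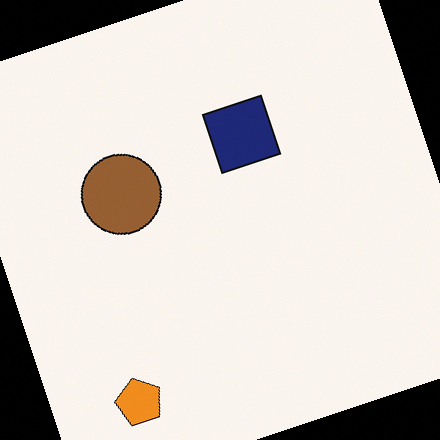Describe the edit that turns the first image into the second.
The second image is the first rotated counter-clockwise by a clearly visible amount.

Every shape is tilted by the same angle and the image corners show triangular fill wedges — a whole-image rotation by a non-right angle.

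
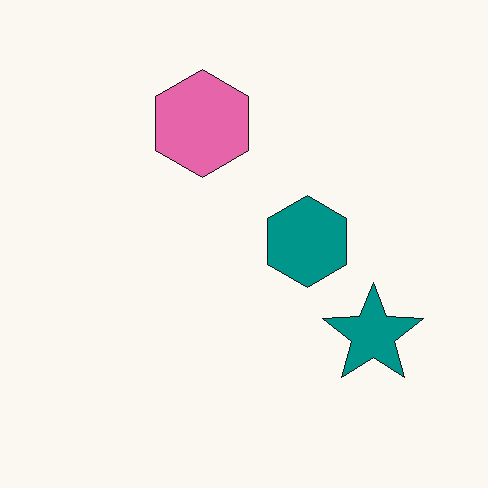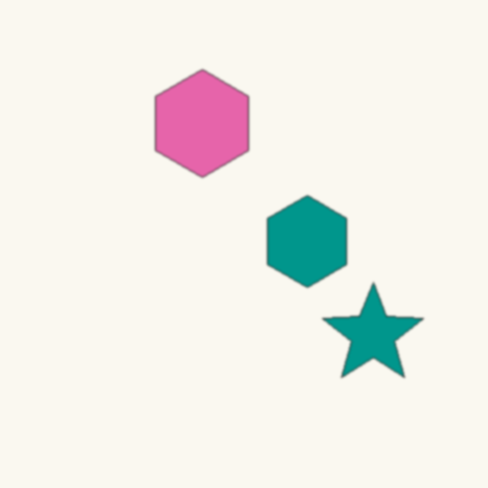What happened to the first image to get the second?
It was lightly blurred.

Shape edges and outlines are uniformly softened across the whole image.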